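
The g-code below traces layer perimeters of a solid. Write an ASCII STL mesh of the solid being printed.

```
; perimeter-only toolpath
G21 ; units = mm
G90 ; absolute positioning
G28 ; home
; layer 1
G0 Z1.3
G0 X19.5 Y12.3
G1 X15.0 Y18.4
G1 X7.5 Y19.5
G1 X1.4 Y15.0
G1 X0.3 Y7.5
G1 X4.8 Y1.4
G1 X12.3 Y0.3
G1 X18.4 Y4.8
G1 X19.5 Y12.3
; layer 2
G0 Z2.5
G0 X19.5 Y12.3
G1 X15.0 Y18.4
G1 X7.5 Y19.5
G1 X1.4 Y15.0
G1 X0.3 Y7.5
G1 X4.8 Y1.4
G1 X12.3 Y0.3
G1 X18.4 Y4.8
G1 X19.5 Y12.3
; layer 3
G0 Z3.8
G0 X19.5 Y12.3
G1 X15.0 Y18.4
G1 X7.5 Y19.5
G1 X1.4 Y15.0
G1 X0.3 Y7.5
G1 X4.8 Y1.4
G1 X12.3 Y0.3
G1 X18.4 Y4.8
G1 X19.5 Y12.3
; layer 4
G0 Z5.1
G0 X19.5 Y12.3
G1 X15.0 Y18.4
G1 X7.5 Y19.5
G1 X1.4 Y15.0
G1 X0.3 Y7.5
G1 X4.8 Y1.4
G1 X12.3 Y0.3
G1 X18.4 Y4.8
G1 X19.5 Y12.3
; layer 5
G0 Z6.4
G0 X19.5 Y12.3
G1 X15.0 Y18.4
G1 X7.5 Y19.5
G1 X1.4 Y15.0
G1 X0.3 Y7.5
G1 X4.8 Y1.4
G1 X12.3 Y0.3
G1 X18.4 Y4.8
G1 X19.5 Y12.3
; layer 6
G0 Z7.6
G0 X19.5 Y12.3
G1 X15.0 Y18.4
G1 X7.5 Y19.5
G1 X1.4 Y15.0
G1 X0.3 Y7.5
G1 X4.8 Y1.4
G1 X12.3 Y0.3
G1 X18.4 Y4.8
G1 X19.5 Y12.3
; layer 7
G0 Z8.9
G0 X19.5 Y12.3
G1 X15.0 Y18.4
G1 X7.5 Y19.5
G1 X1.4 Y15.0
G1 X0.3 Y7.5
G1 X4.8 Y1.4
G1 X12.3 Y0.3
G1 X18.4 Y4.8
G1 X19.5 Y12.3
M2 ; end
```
solid part
  facet normal 0.0000 0.0000 -1.0000
    outer loop
      vertex 7.5 19.5 0.0
      vertex 15.0 18.4 0.0
      vertex 19.5 12.3 0.0
    endloop
  endfacet
  facet normal 0.0000 0.0000 -1.0000
    outer loop
      vertex 1.4 15.0 0.0
      vertex 7.5 19.5 0.0
      vertex 19.5 12.3 0.0
    endloop
  endfacet
  facet normal 0.0000 0.0000 -1.0000
    outer loop
      vertex 0.3 7.5 0.0
      vertex 1.4 15.0 0.0
      vertex 19.5 12.3 0.0
    endloop
  endfacet
  facet normal 0.0000 0.0000 -1.0000
    outer loop
      vertex 4.8 1.4 0.0
      vertex 0.3 7.5 0.0
      vertex 19.5 12.3 0.0
    endloop
  endfacet
  facet normal 0.0000 0.0000 -1.0000
    outer loop
      vertex 12.3 0.3 0.0
      vertex 4.8 1.4 0.0
      vertex 19.5 12.3 0.0
    endloop
  endfacet
  facet normal 0.0000 0.0000 -1.0000
    outer loop
      vertex 18.4 4.8 0.0
      vertex 12.3 0.3 0.0
      vertex 19.5 12.3 0.0
    endloop
  endfacet
  facet normal 0.0000 0.0000 1.0000
    outer loop
      vertex 19.5 12.3 8.9
      vertex 15.0 18.4 8.9
      vertex 7.5 19.5 8.9
    endloop
  endfacet
  facet normal 0.0000 0.0000 1.0000
    outer loop
      vertex 19.5 12.3 8.9
      vertex 7.5 19.5 8.9
      vertex 1.4 15.0 8.9
    endloop
  endfacet
  facet normal 0.0000 0.0000 1.0000
    outer loop
      vertex 19.5 12.3 8.9
      vertex 1.4 15.0 8.9
      vertex 0.3 7.5 8.9
    endloop
  endfacet
  facet normal 0.0000 0.0000 1.0000
    outer loop
      vertex 19.5 12.3 8.9
      vertex 0.3 7.5 8.9
      vertex 4.8 1.4 8.9
    endloop
  endfacet
  facet normal 0.0000 0.0000 1.0000
    outer loop
      vertex 19.5 12.3 8.9
      vertex 4.8 1.4 8.9
      vertex 12.3 0.3 8.9
    endloop
  endfacet
  facet normal 0.0000 0.0000 1.0000
    outer loop
      vertex 19.5 12.3 8.9
      vertex 12.3 0.3 8.9
      vertex 18.4 4.8 8.9
    endloop
  endfacet
  facet normal 0.8047 0.5936 0.0000
    outer loop
      vertex 19.5 12.3 0.0
      vertex 15.0 18.4 0.0
      vertex 15.0 18.4 8.9
    endloop
  endfacet
  facet normal 0.8047 0.5936 0.0000
    outer loop
      vertex 19.5 12.3 0.0
      vertex 15.0 18.4 8.9
      vertex 19.5 12.3 8.9
    endloop
  endfacet
  facet normal 0.1451 0.9894 0.0000
    outer loop
      vertex 15.0 18.4 0.0
      vertex 7.5 19.5 0.0
      vertex 7.5 19.5 8.9
    endloop
  endfacet
  facet normal 0.1451 0.9894 0.0000
    outer loop
      vertex 15.0 18.4 0.0
      vertex 7.5 19.5 8.9
      vertex 15.0 18.4 8.9
    endloop
  endfacet
  facet normal -0.5936 0.8047 0.0000
    outer loop
      vertex 7.5 19.5 0.0
      vertex 1.4 15.0 0.0
      vertex 1.4 15.0 8.9
    endloop
  endfacet
  facet normal -0.5936 0.8047 0.0000
    outer loop
      vertex 7.5 19.5 0.0
      vertex 1.4 15.0 8.9
      vertex 7.5 19.5 8.9
    endloop
  endfacet
  facet normal -0.9894 0.1451 0.0000
    outer loop
      vertex 1.4 15.0 0.0
      vertex 0.3 7.5 0.0
      vertex 0.3 7.5 8.9
    endloop
  endfacet
  facet normal -0.9894 0.1451 0.0000
    outer loop
      vertex 1.4 15.0 0.0
      vertex 0.3 7.5 8.9
      vertex 1.4 15.0 8.9
    endloop
  endfacet
  facet normal -0.8047 -0.5936 0.0000
    outer loop
      vertex 0.3 7.5 0.0
      vertex 4.8 1.4 0.0
      vertex 4.8 1.4 8.9
    endloop
  endfacet
  facet normal -0.8047 -0.5936 0.0000
    outer loop
      vertex 0.3 7.5 0.0
      vertex 4.8 1.4 8.9
      vertex 0.3 7.5 8.9
    endloop
  endfacet
  facet normal -0.1451 -0.9894 0.0000
    outer loop
      vertex 4.8 1.4 0.0
      vertex 12.3 0.3 0.0
      vertex 12.3 0.3 8.9
    endloop
  endfacet
  facet normal -0.1451 -0.9894 0.0000
    outer loop
      vertex 4.8 1.4 0.0
      vertex 12.3 0.3 8.9
      vertex 4.8 1.4 8.9
    endloop
  endfacet
  facet normal 0.5936 -0.8047 0.0000
    outer loop
      vertex 12.3 0.3 0.0
      vertex 18.4 4.8 0.0
      vertex 18.4 4.8 8.9
    endloop
  endfacet
  facet normal 0.5936 -0.8047 0.0000
    outer loop
      vertex 12.3 0.3 0.0
      vertex 18.4 4.8 8.9
      vertex 12.3 0.3 8.9
    endloop
  endfacet
  facet normal 0.9894 -0.1451 0.0000
    outer loop
      vertex 18.4 4.8 0.0
      vertex 19.5 12.3 0.0
      vertex 19.5 12.3 8.9
    endloop
  endfacet
  facet normal 0.9894 -0.1451 0.0000
    outer loop
      vertex 18.4 4.8 0.0
      vertex 19.5 12.3 8.9
      vertex 18.4 4.8 8.9
    endloop
  endfacet
endsolid part

The G0 Z moves step by Δz≈1.3 mm. Every layer's G1 loop is the same polygon, so the solid is a straight extrusion of it from z=0 to z≈8.9. Closing with flat bottom and top caps and triangulating gives 28 facets — a regular 8-sided prism (a cylinder approximated with 8 flat sides), circumscribed radius ≈ 9.9 mm, height ≈ 8.9 mm.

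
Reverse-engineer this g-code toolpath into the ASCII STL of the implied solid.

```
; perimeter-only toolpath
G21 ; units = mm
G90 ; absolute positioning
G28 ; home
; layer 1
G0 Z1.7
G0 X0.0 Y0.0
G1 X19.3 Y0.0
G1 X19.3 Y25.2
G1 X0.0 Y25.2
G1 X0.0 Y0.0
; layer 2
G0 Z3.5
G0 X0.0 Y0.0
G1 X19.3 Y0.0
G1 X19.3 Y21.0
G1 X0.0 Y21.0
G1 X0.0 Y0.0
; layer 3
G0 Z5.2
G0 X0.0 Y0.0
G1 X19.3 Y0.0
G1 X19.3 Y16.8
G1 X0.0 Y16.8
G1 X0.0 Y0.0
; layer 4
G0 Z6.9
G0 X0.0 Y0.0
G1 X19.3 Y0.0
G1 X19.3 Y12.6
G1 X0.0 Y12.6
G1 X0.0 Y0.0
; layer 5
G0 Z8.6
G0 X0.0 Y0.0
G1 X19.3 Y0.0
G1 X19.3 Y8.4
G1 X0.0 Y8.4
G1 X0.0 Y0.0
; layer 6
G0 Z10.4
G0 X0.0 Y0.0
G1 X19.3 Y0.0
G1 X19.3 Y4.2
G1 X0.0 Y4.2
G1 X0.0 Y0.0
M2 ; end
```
solid part
  facet normal 0.0000 0.0000 -1.0000
    outer loop
      vertex 19.3 29.4 0.0
      vertex 19.3 0.0 0.0
      vertex 0.0 0.0 0.0
    endloop
  endfacet
  facet normal 0.0000 0.0000 -1.0000
    outer loop
      vertex 0.0 29.4 0.0
      vertex 19.3 29.4 0.0
      vertex 0.0 0.0 0.0
    endloop
  endfacet
  facet normal 0.0000 -1.0000 0.0000
    outer loop
      vertex 0.0 0.0 0.0
      vertex 19.3 0.0 0.0
      vertex 19.3 0.0 12.1
    endloop
  endfacet
  facet normal 0.0000 -1.0000 0.0000
    outer loop
      vertex 0.0 0.0 0.0
      vertex 19.3 0.0 12.1
      vertex 0.0 0.0 12.1
    endloop
  endfacet
  facet normal 0.0000 0.3806 0.9247
    outer loop
      vertex 0.0 0.0 12.1
      vertex 19.3 0.0 12.1
      vertex 19.3 29.4 0.0
    endloop
  endfacet
  facet normal 0.0000 0.3806 0.9247
    outer loop
      vertex 0.0 0.0 12.1
      vertex 19.3 29.4 0.0
      vertex 0.0 29.4 0.0
    endloop
  endfacet
  facet normal -1.0000 0.0000 0.0000
    outer loop
      vertex 0.0 0.0 12.1
      vertex 0.0 29.4 0.0
      vertex 0.0 0.0 0.0
    endloop
  endfacet
  facet normal 1.0000 0.0000 0.0000
    outer loop
      vertex 19.3 0.0 0.0
      vertex 19.3 29.4 0.0
      vertex 19.3 0.0 12.1
    endloop
  endfacet
endsolid part

The G0 Z moves step by Δz≈1.7 mm. The G1 loops shrink linearly with z, so the solid tapers from its base footprint up to z≈12.1. Closing with a flat bottom cap and the tapered top and triangulating gives 8 facets — a wedge (ramp): 19.3 × 29.4 mm base, rising to 12.1 mm along the y=0 edge and sloping linearly to z=0 at y=29.4.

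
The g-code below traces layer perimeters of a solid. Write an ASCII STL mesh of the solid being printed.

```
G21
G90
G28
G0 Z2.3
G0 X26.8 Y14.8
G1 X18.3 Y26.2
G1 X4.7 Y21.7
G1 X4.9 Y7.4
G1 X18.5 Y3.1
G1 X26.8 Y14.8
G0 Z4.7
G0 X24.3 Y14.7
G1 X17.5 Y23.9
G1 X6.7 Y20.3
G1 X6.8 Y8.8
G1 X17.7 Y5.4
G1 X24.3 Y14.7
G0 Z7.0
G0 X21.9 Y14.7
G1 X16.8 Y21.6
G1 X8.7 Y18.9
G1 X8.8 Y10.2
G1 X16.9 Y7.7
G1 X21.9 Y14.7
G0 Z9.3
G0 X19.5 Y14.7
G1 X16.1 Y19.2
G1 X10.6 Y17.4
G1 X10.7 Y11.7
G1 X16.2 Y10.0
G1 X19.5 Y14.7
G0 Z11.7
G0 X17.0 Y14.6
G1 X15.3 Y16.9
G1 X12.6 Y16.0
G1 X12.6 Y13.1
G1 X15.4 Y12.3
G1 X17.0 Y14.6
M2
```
solid part
  facet normal 0.0000 0.0000 -1.0000
    outer loop
      vertex 2.7 23.1 0.0
      vertex 19.0 28.5 0.0
      vertex 29.2 14.8 0.0
    endloop
  endfacet
  facet normal 0.0000 0.0000 -1.0000
    outer loop
      vertex 2.9 5.9 0.0
      vertex 2.7 23.1 0.0
      vertex 29.2 14.8 0.0
    endloop
  endfacet
  facet normal 0.0000 0.0000 -1.0000
    outer loop
      vertex 19.3 0.8 0.0
      vertex 2.9 5.9 0.0
      vertex 29.2 14.8 0.0
    endloop
  endfacet
  facet normal 0.6127 0.4561 0.6454
    outer loop
      vertex 29.2 14.8 0.0
      vertex 19.0 28.5 0.0
      vertex 14.6 14.6 14.0
    endloop
  endfacet
  facet normal -0.2404 0.7256 0.6448
    outer loop
      vertex 19.0 28.5 0.0
      vertex 2.7 23.1 0.0
      vertex 14.6 14.6 14.0
    endloop
  endfacet
  facet normal -0.7646 -0.0089 0.6445
    outer loop
      vertex 2.7 23.1 0.0
      vertex 2.9 5.9 0.0
      vertex 14.6 14.6 14.0
    endloop
  endfacet
  facet normal -0.2272 -0.7306 0.6439
    outer loop
      vertex 2.9 5.9 0.0
      vertex 19.3 0.8 0.0
      vertex 14.6 14.6 14.0
    endloop
  endfacet
  facet normal 0.6242 -0.4414 0.6446
    outer loop
      vertex 19.3 0.8 0.0
      vertex 29.2 14.8 0.0
      vertex 14.6 14.6 14.0
    endloop
  endfacet
endsolid part

The G0 Z moves step by Δz≈2.3 mm. The G1 loops shrink linearly with z, so the solid tapers from its base footprint up to z≈14. Closing with a flat bottom cap and the tapered top and triangulating gives 8 facets — a regular 5-sided pyramid, base circumscribed radius ≈ 14.6 mm, apex at z ≈ 14 mm.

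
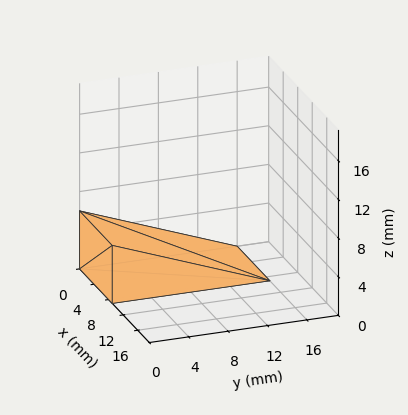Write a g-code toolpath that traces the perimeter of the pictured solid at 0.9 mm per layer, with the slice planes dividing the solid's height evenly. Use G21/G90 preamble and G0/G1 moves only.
Reading the render: the shape is a wedge (ramp): 9 × 16 mm base, rising to 6 mm along the y=0 edge and sloping linearly to z=0 at y=16 (dimensions read to the nearest mm from the axis ticks). For the g-code, the solid's height is divided into equal slices at the stated Δz and each level perimeter traced with G1 moves after a G0 lift.

; perimeter-only toolpath
G21 ; units = mm
G90 ; absolute positioning
G28 ; home
; layer 1
G0 Z0.9
G0 X0.0 Y0.0
G1 X9.0 Y0.0
G1 X9.0 Y13.7
G1 X0.0 Y13.7
G1 X0.0 Y0.0
; layer 2
G0 Z1.7
G0 X0.0 Y0.0
G1 X9.0 Y0.0
G1 X9.0 Y11.4
G1 X0.0 Y11.4
G1 X0.0 Y0.0
; layer 3
G0 Z2.6
G0 X0.0 Y0.0
G1 X9.0 Y0.0
G1 X9.0 Y9.1
G1 X0.0 Y9.1
G1 X0.0 Y0.0
; layer 4
G0 Z3.4
G0 X0.0 Y0.0
G1 X9.0 Y0.0
G1 X9.0 Y6.9
G1 X0.0 Y6.9
G1 X0.0 Y0.0
; layer 5
G0 Z4.3
G0 X0.0 Y0.0
G1 X9.0 Y0.0
G1 X9.0 Y4.6
G1 X0.0 Y4.6
G1 X0.0 Y0.0
; layer 6
G0 Z5.1
G0 X0.0 Y0.0
G1 X9.0 Y0.0
G1 X9.0 Y2.3
G1 X0.0 Y2.3
G1 X0.0 Y0.0
M2 ; end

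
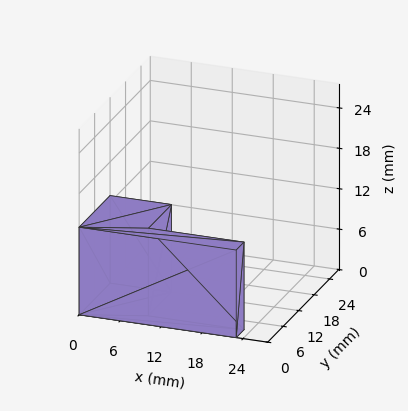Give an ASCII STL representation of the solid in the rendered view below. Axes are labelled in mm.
Reading the render: the shape is an L-shaped prism: outer 23 × 12 mm, arm thicknesses ≈ 3 mm (horizontal) and 9 mm (vertical), extruded 13 mm in z (dimensions read to the nearest mm from the axis ticks). For the STL, each face is triangulated and given an outward normal.

solid part
  facet normal 0.0000 0.0000 -1.0000
    outer loop
      vertex 23.000 3.000 0.000
      vertex 23.000 0.000 0.000
      vertex 0.000 0.000 0.000
    endloop
  endfacet
  facet normal 0.0000 0.0000 -1.0000
    outer loop
      vertex 9.000 3.000 0.000
      vertex 23.000 3.000 0.000
      vertex 0.000 0.000 0.000
    endloop
  endfacet
  facet normal 0.0000 0.0000 -1.0000
    outer loop
      vertex 9.000 12.000 0.000
      vertex 9.000 3.000 0.000
      vertex 0.000 0.000 0.000
    endloop
  endfacet
  facet normal 0.0000 0.0000 -1.0000
    outer loop
      vertex 0.000 12.000 0.000
      vertex 9.000 12.000 0.000
      vertex 0.000 0.000 0.000
    endloop
  endfacet
  facet normal 0.0000 0.0000 1.0000
    outer loop
      vertex 0.000 0.000 13.000
      vertex 23.000 0.000 13.000
      vertex 23.000 3.000 13.000
    endloop
  endfacet
  facet normal 0.0000 0.0000 1.0000
    outer loop
      vertex 0.000 0.000 13.000
      vertex 23.000 3.000 13.000
      vertex 9.000 3.000 13.000
    endloop
  endfacet
  facet normal 0.0000 0.0000 1.0000
    outer loop
      vertex 0.000 0.000 13.000
      vertex 9.000 3.000 13.000
      vertex 9.000 12.000 13.000
    endloop
  endfacet
  facet normal 0.0000 0.0000 1.0000
    outer loop
      vertex 0.000 0.000 13.000
      vertex 9.000 12.000 13.000
      vertex 0.000 12.000 13.000
    endloop
  endfacet
  facet normal 0.0000 -1.0000 0.0000
    outer loop
      vertex 0.000 0.000 0.000
      vertex 23.000 0.000 0.000
      vertex 23.000 0.000 13.000
    endloop
  endfacet
  facet normal 0.0000 -1.0000 0.0000
    outer loop
      vertex 0.000 0.000 0.000
      vertex 23.000 0.000 13.000
      vertex 0.000 0.000 13.000
    endloop
  endfacet
  facet normal 1.0000 0.0000 0.0000
    outer loop
      vertex 23.000 0.000 0.000
      vertex 23.000 3.000 0.000
      vertex 23.000 3.000 13.000
    endloop
  endfacet
  facet normal 1.0000 0.0000 0.0000
    outer loop
      vertex 23.000 0.000 0.000
      vertex 23.000 3.000 13.000
      vertex 23.000 0.000 13.000
    endloop
  endfacet
  facet normal 0.0000 1.0000 0.0000
    outer loop
      vertex 23.000 3.000 0.000
      vertex 9.000 3.000 0.000
      vertex 9.000 3.000 13.000
    endloop
  endfacet
  facet normal 0.0000 1.0000 0.0000
    outer loop
      vertex 23.000 3.000 0.000
      vertex 9.000 3.000 13.000
      vertex 23.000 3.000 13.000
    endloop
  endfacet
  facet normal 1.0000 0.0000 0.0000
    outer loop
      vertex 9.000 3.000 0.000
      vertex 9.000 12.000 0.000
      vertex 9.000 12.000 13.000
    endloop
  endfacet
  facet normal 1.0000 0.0000 0.0000
    outer loop
      vertex 9.000 3.000 0.000
      vertex 9.000 12.000 13.000
      vertex 9.000 3.000 13.000
    endloop
  endfacet
  facet normal 0.0000 1.0000 0.0000
    outer loop
      vertex 9.000 12.000 0.000
      vertex 0.000 12.000 0.000
      vertex 0.000 12.000 13.000
    endloop
  endfacet
  facet normal 0.0000 1.0000 0.0000
    outer loop
      vertex 9.000 12.000 0.000
      vertex 0.000 12.000 13.000
      vertex 9.000 12.000 13.000
    endloop
  endfacet
  facet normal -1.0000 0.0000 0.0000
    outer loop
      vertex 0.000 12.000 0.000
      vertex 0.000 0.000 0.000
      vertex 0.000 0.000 13.000
    endloop
  endfacet
  facet normal -1.0000 0.0000 0.0000
    outer loop
      vertex 0.000 12.000 0.000
      vertex 0.000 0.000 13.000
      vertex 0.000 12.000 13.000
    endloop
  endfacet
endsolid part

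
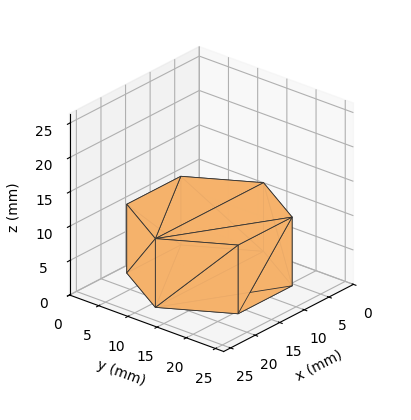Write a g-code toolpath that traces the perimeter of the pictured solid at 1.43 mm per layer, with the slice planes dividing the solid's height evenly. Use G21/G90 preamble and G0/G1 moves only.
Reading the render: the shape is a regular 6-sided prism (a cylinder approximated with 6 flat sides), circumscribed radius ≈ 11 mm, height ≈ 10 mm (dimensions read to the nearest mm from the axis ticks). For the g-code, the solid's height is divided into equal slices at the stated Δz and each level perimeter traced with G1 moves after a G0 lift.

; perimeter-only toolpath
G21 ; units = mm
G90 ; absolute positioning
G28 ; home
; layer 1
G0 Z1.43
G0 X22.00 Y11.00
G1 X16.50 Y20.53
G1 X5.50 Y20.53
G1 X0.00 Y11.00
G1 X5.50 Y1.47
G1 X16.50 Y1.47
G1 X22.00 Y11.00
; layer 2
G0 Z2.86
G0 X22.00 Y11.00
G1 X16.50 Y20.53
G1 X5.50 Y20.53
G1 X0.00 Y11.00
G1 X5.50 Y1.47
G1 X16.50 Y1.47
G1 X22.00 Y11.00
; layer 3
G0 Z4.29
G0 X22.00 Y11.00
G1 X16.50 Y20.53
G1 X5.50 Y20.53
G1 X0.00 Y11.00
G1 X5.50 Y1.47
G1 X16.50 Y1.47
G1 X22.00 Y11.00
; layer 4
G0 Z5.71
G0 X22.00 Y11.00
G1 X16.50 Y20.53
G1 X5.50 Y20.53
G1 X0.00 Y11.00
G1 X5.50 Y1.47
G1 X16.50 Y1.47
G1 X22.00 Y11.00
; layer 5
G0 Z7.14
G0 X22.00 Y11.00
G1 X16.50 Y20.53
G1 X5.50 Y20.53
G1 X0.00 Y11.00
G1 X5.50 Y1.47
G1 X16.50 Y1.47
G1 X22.00 Y11.00
; layer 6
G0 Z8.57
G0 X22.00 Y11.00
G1 X16.50 Y20.53
G1 X5.50 Y20.53
G1 X0.00 Y11.00
G1 X5.50 Y1.47
G1 X16.50 Y1.47
G1 X22.00 Y11.00
; layer 7
G0 Z10.00
G0 X22.00 Y11.00
G1 X16.50 Y20.53
G1 X5.50 Y20.53
G1 X0.00 Y11.00
G1 X5.50 Y1.47
G1 X16.50 Y1.47
G1 X22.00 Y11.00
M2 ; end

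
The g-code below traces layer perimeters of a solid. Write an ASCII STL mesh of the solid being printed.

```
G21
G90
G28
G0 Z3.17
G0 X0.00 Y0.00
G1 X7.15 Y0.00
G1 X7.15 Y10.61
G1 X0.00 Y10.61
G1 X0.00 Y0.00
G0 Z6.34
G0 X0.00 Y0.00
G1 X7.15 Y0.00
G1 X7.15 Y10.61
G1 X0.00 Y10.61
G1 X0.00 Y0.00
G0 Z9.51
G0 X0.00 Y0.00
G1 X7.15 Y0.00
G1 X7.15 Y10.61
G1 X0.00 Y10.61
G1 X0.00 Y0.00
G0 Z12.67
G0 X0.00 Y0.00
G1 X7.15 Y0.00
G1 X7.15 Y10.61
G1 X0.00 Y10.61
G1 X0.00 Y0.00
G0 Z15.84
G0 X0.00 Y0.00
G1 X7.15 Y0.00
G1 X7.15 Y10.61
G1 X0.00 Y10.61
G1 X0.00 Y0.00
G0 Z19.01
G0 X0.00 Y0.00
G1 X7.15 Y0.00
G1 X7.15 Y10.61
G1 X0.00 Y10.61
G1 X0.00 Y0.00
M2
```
solid part
  facet normal 0.0000 0.0000 -1.0000
    outer loop
      vertex 7.15 10.61 0.00
      vertex 7.15 0.00 0.00
      vertex 0.00 0.00 0.00
    endloop
  endfacet
  facet normal 0.0000 0.0000 -1.0000
    outer loop
      vertex 0.00 10.61 0.00
      vertex 7.15 10.61 0.00
      vertex 0.00 0.00 0.00
    endloop
  endfacet
  facet normal 0.0000 0.0000 1.0000
    outer loop
      vertex 0.00 0.00 19.01
      vertex 7.15 0.00 19.01
      vertex 7.15 10.61 19.01
    endloop
  endfacet
  facet normal 0.0000 0.0000 1.0000
    outer loop
      vertex 0.00 0.00 19.01
      vertex 7.15 10.61 19.01
      vertex 0.00 10.61 19.01
    endloop
  endfacet
  facet normal 0.0000 -1.0000 0.0000
    outer loop
      vertex 0.00 0.00 0.00
      vertex 7.15 0.00 0.00
      vertex 7.15 0.00 19.01
    endloop
  endfacet
  facet normal 0.0000 -1.0000 0.0000
    outer loop
      vertex 0.00 0.00 0.00
      vertex 7.15 0.00 19.01
      vertex 0.00 0.00 19.01
    endloop
  endfacet
  facet normal 0.0000 1.0000 0.0000
    outer loop
      vertex 7.15 10.61 19.01
      vertex 7.15 10.61 0.00
      vertex 0.00 10.61 0.00
    endloop
  endfacet
  facet normal 0.0000 1.0000 0.0000
    outer loop
      vertex 0.00 10.61 19.01
      vertex 7.15 10.61 19.01
      vertex 0.00 10.61 0.00
    endloop
  endfacet
  facet normal -1.0000 0.0000 0.0000
    outer loop
      vertex 0.00 10.61 19.01
      vertex 0.00 10.61 0.00
      vertex 0.00 0.00 0.00
    endloop
  endfacet
  facet normal -1.0000 0.0000 0.0000
    outer loop
      vertex 0.00 0.00 19.01
      vertex 0.00 10.61 19.01
      vertex 0.00 0.00 0.00
    endloop
  endfacet
  facet normal 1.0000 0.0000 0.0000
    outer loop
      vertex 7.15 0.00 0.00
      vertex 7.15 10.61 0.00
      vertex 7.15 10.61 19.01
    endloop
  endfacet
  facet normal 1.0000 0.0000 0.0000
    outer loop
      vertex 7.15 0.00 0.00
      vertex 7.15 10.61 19.01
      vertex 7.15 0.00 19.01
    endloop
  endfacet
endsolid part

The G0 Z moves step by Δz≈3.17 mm. Every layer's G1 loop is the same polygon, so the solid is a straight extrusion of it from z=0 to z≈19. Closing with flat bottom and top caps and triangulating gives 12 facets — a rectangular box, roughly 7.15 × 10.6 mm footprint and 19 mm tall.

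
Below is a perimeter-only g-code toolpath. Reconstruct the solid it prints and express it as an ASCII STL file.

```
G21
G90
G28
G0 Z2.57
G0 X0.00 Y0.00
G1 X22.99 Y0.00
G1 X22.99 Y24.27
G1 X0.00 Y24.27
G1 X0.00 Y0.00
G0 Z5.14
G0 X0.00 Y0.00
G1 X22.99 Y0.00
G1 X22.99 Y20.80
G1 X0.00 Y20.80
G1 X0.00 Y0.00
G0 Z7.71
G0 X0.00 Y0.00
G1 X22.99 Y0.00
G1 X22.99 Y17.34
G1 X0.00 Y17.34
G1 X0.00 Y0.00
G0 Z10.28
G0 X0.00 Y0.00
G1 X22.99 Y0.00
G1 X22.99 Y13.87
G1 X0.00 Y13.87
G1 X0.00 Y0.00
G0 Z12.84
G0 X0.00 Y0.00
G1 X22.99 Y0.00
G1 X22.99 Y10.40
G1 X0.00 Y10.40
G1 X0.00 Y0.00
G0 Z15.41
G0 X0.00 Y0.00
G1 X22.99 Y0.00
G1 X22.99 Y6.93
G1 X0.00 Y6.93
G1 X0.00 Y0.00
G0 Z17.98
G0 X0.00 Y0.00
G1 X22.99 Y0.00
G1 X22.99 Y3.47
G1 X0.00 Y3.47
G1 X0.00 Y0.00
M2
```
solid part
  facet normal 0.0000 0.0000 -1.0000
    outer loop
      vertex 22.99 27.74 0.00
      vertex 22.99 0.00 0.00
      vertex 0.00 0.00 0.00
    endloop
  endfacet
  facet normal 0.0000 0.0000 -1.0000
    outer loop
      vertex 0.00 27.74 0.00
      vertex 22.99 27.74 0.00
      vertex 0.00 0.00 0.00
    endloop
  endfacet
  facet normal 0.0000 -1.0000 0.0000
    outer loop
      vertex 0.00 0.00 0.00
      vertex 22.99 0.00 0.00
      vertex 22.99 0.00 20.55
    endloop
  endfacet
  facet normal 0.0000 -1.0000 0.0000
    outer loop
      vertex 0.00 0.00 0.00
      vertex 22.99 0.00 20.55
      vertex 0.00 0.00 20.55
    endloop
  endfacet
  facet normal 0.0000 0.5953 0.8035
    outer loop
      vertex 0.00 0.00 20.55
      vertex 22.99 0.00 20.55
      vertex 22.99 27.74 0.00
    endloop
  endfacet
  facet normal 0.0000 0.5953 0.8035
    outer loop
      vertex 0.00 0.00 20.55
      vertex 22.99 27.74 0.00
      vertex 0.00 27.74 0.00
    endloop
  endfacet
  facet normal -1.0000 0.0000 0.0000
    outer loop
      vertex 0.00 0.00 20.55
      vertex 0.00 27.74 0.00
      vertex 0.00 0.00 0.00
    endloop
  endfacet
  facet normal 1.0000 0.0000 0.0000
    outer loop
      vertex 22.99 0.00 0.00
      vertex 22.99 27.74 0.00
      vertex 22.99 0.00 20.55
    endloop
  endfacet
endsolid part

The G0 Z moves step by Δz≈2.57 mm. The G1 loops shrink linearly with z, so the solid tapers from its base footprint up to z≈20.6. Closing with a flat bottom cap and the tapered top and triangulating gives 8 facets — a wedge (ramp): 23 × 27.7 mm base, rising to 20.6 mm along the y=0 edge and sloping linearly to z=0 at y=27.7.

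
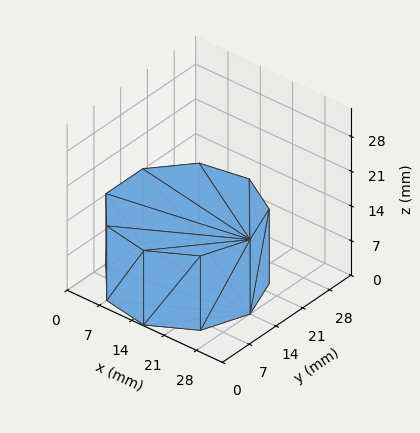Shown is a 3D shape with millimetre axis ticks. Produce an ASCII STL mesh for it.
Reading the render: the shape is a regular 9-sided prism (a cylinder approximated with 9 flat sides), circumscribed radius ≈ 14 mm, height ≈ 15 mm (dimensions read to the nearest mm from the axis ticks). For the STL, each face is triangulated and given an outward normal.

solid part
  facet normal 0.0000 0.0000 -1.0000
    outer loop
      vertex 16.4 27.8 0.0
      vertex 24.7 23.0 0.0
      vertex 28.0 14.0 0.0
    endloop
  endfacet
  facet normal 0.0000 0.0000 -1.0000
    outer loop
      vertex 7.0 26.1 0.0
      vertex 16.4 27.8 0.0
      vertex 28.0 14.0 0.0
    endloop
  endfacet
  facet normal 0.0000 0.0000 -1.0000
    outer loop
      vertex 0.8 18.8 0.0
      vertex 7.0 26.1 0.0
      vertex 28.0 14.0 0.0
    endloop
  endfacet
  facet normal 0.0000 0.0000 -1.0000
    outer loop
      vertex 0.8 9.2 0.0
      vertex 0.8 18.8 0.0
      vertex 28.0 14.0 0.0
    endloop
  endfacet
  facet normal 0.0000 0.0000 -1.0000
    outer loop
      vertex 7.0 1.9 0.0
      vertex 0.8 9.2 0.0
      vertex 28.0 14.0 0.0
    endloop
  endfacet
  facet normal 0.0000 0.0000 -1.0000
    outer loop
      vertex 16.4 0.2 0.0
      vertex 7.0 1.9 0.0
      vertex 28.0 14.0 0.0
    endloop
  endfacet
  facet normal 0.0000 0.0000 -1.0000
    outer loop
      vertex 24.7 5.0 0.0
      vertex 16.4 0.2 0.0
      vertex 28.0 14.0 0.0
    endloop
  endfacet
  facet normal 0.0000 0.0000 1.0000
    outer loop
      vertex 28.0 14.0 15.0
      vertex 24.7 23.0 15.0
      vertex 16.4 27.8 15.0
    endloop
  endfacet
  facet normal 0.0000 0.0000 1.0000
    outer loop
      vertex 28.0 14.0 15.0
      vertex 16.4 27.8 15.0
      vertex 7.0 26.1 15.0
    endloop
  endfacet
  facet normal 0.0000 0.0000 1.0000
    outer loop
      vertex 28.0 14.0 15.0
      vertex 7.0 26.1 15.0
      vertex 0.8 18.8 15.0
    endloop
  endfacet
  facet normal 0.0000 0.0000 1.0000
    outer loop
      vertex 28.0 14.0 15.0
      vertex 0.8 18.8 15.0
      vertex 0.8 9.2 15.0
    endloop
  endfacet
  facet normal 0.0000 0.0000 1.0000
    outer loop
      vertex 28.0 14.0 15.0
      vertex 0.8 9.2 15.0
      vertex 7.0 1.9 15.0
    endloop
  endfacet
  facet normal 0.0000 0.0000 1.0000
    outer loop
      vertex 28.0 14.0 15.0
      vertex 7.0 1.9 15.0
      vertex 16.4 0.2 15.0
    endloop
  endfacet
  facet normal 0.0000 0.0000 1.0000
    outer loop
      vertex 28.0 14.0 15.0
      vertex 16.4 0.2 15.0
      vertex 24.7 5.0 15.0
    endloop
  endfacet
  facet normal 0.9389 0.3443 0.0000
    outer loop
      vertex 28.0 14.0 0.0
      vertex 24.7 23.0 0.0
      vertex 24.7 23.0 15.0
    endloop
  endfacet
  facet normal 0.9389 0.3443 0.0000
    outer loop
      vertex 28.0 14.0 0.0
      vertex 24.7 23.0 15.0
      vertex 28.0 14.0 15.0
    endloop
  endfacet
  facet normal 0.5006 0.8657 0.0000
    outer loop
      vertex 24.7 23.0 0.0
      vertex 16.4 27.8 0.0
      vertex 16.4 27.8 15.0
    endloop
  endfacet
  facet normal 0.5006 0.8657 0.0000
    outer loop
      vertex 24.7 23.0 0.0
      vertex 16.4 27.8 15.0
      vertex 24.7 23.0 15.0
    endloop
  endfacet
  facet normal -0.1780 0.9840 0.0000
    outer loop
      vertex 16.4 27.8 0.0
      vertex 7.0 26.1 0.0
      vertex 7.0 26.1 15.0
    endloop
  endfacet
  facet normal -0.1780 0.9840 0.0000
    outer loop
      vertex 16.4 27.8 0.0
      vertex 7.0 26.1 15.0
      vertex 16.4 27.8 15.0
    endloop
  endfacet
  facet normal -0.7622 0.6473 0.0000
    outer loop
      vertex 7.0 26.1 0.0
      vertex 0.8 18.8 0.0
      vertex 0.8 18.8 15.0
    endloop
  endfacet
  facet normal -0.7622 0.6473 0.0000
    outer loop
      vertex 7.0 26.1 0.0
      vertex 0.8 18.8 15.0
      vertex 7.0 26.1 15.0
    endloop
  endfacet
  facet normal -1.0000 0.0000 0.0000
    outer loop
      vertex 0.8 18.8 0.0
      vertex 0.8 9.2 0.0
      vertex 0.8 9.2 15.0
    endloop
  endfacet
  facet normal -1.0000 0.0000 0.0000
    outer loop
      vertex 0.8 18.8 0.0
      vertex 0.8 9.2 15.0
      vertex 0.8 18.8 15.0
    endloop
  endfacet
  facet normal -0.7622 -0.6473 0.0000
    outer loop
      vertex 0.8 9.2 0.0
      vertex 7.0 1.9 0.0
      vertex 7.0 1.9 15.0
    endloop
  endfacet
  facet normal -0.7622 -0.6473 0.0000
    outer loop
      vertex 0.8 9.2 0.0
      vertex 7.0 1.9 15.0
      vertex 0.8 9.2 15.0
    endloop
  endfacet
  facet normal -0.1780 -0.9840 0.0000
    outer loop
      vertex 7.0 1.9 0.0
      vertex 16.4 0.2 0.0
      vertex 16.4 0.2 15.0
    endloop
  endfacet
  facet normal -0.1780 -0.9840 0.0000
    outer loop
      vertex 7.0 1.9 0.0
      vertex 16.4 0.2 15.0
      vertex 7.0 1.9 15.0
    endloop
  endfacet
  facet normal 0.5006 -0.8657 0.0000
    outer loop
      vertex 16.4 0.2 0.0
      vertex 24.7 5.0 0.0
      vertex 24.7 5.0 15.0
    endloop
  endfacet
  facet normal 0.5006 -0.8657 0.0000
    outer loop
      vertex 16.4 0.2 0.0
      vertex 24.7 5.0 15.0
      vertex 16.4 0.2 15.0
    endloop
  endfacet
  facet normal 0.9389 -0.3443 0.0000
    outer loop
      vertex 24.7 5.0 0.0
      vertex 28.0 14.0 0.0
      vertex 28.0 14.0 15.0
    endloop
  endfacet
  facet normal 0.9389 -0.3443 0.0000
    outer loop
      vertex 24.7 5.0 0.0
      vertex 28.0 14.0 15.0
      vertex 24.7 5.0 15.0
    endloop
  endfacet
endsolid part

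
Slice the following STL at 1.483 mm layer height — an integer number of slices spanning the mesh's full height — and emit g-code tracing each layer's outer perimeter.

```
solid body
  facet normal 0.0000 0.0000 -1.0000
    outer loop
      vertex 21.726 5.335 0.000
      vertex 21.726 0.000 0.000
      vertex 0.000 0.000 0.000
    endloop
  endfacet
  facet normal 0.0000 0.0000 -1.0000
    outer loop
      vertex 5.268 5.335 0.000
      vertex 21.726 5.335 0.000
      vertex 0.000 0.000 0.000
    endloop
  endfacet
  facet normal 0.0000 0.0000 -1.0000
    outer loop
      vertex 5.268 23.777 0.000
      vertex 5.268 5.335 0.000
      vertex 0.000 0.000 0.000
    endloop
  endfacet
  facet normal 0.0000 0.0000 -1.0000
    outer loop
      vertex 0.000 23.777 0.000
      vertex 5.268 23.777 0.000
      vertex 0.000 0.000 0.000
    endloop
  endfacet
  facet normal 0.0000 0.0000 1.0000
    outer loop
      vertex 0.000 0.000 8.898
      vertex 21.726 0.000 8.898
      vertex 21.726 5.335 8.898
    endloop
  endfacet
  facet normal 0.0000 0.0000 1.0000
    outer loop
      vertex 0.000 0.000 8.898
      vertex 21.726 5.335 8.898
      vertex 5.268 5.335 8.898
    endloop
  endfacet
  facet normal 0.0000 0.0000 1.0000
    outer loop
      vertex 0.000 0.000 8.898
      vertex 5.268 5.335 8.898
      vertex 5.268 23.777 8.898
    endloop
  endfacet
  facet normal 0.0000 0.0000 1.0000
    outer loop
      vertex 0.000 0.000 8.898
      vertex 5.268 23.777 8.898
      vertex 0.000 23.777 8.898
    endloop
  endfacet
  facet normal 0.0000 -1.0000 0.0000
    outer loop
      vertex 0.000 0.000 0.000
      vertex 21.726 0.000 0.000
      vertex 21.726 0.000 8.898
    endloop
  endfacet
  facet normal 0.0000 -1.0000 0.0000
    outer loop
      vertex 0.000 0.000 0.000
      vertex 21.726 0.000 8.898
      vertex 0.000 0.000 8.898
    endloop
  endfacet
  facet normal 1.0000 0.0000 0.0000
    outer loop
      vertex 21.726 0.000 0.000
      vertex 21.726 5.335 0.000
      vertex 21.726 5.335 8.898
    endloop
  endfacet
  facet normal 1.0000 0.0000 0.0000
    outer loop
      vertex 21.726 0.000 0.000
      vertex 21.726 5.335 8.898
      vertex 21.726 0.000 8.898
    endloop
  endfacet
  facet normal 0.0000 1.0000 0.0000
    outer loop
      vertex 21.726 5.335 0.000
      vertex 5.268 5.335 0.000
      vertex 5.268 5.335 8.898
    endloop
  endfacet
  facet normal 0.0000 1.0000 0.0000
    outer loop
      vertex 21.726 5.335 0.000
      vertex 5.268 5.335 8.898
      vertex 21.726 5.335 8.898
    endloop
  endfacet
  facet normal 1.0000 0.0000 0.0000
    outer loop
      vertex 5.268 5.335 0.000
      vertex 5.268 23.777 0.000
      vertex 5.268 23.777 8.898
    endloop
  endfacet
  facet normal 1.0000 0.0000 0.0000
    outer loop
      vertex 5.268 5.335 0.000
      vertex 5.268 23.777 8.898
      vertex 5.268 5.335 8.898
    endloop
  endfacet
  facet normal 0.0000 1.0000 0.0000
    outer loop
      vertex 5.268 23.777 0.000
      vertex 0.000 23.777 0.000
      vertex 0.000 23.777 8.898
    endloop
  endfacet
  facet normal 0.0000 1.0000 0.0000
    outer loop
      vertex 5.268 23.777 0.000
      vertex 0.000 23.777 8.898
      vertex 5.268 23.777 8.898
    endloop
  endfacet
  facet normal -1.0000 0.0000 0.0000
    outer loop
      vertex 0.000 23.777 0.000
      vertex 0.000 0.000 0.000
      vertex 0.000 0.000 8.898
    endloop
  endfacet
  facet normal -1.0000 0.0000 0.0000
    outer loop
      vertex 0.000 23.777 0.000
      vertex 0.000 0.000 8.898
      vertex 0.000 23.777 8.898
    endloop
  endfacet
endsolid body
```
; perimeter-only toolpath
G21 ; units = mm
G90 ; absolute positioning
G28 ; home
; layer 1
G0 Z1.483
G0 X0.000 Y0.000
G1 X21.726 Y0.000
G1 X21.726 Y5.335
G1 X5.268 Y5.335
G1 X5.268 Y23.777
G1 X0.000 Y23.777
G1 X0.000 Y0.000
; layer 2
G0 Z2.966
G0 X0.000 Y0.000
G1 X21.726 Y0.000
G1 X21.726 Y5.335
G1 X5.268 Y5.335
G1 X5.268 Y23.777
G1 X0.000 Y23.777
G1 X0.000 Y0.000
; layer 3
G0 Z4.449
G0 X0.000 Y0.000
G1 X21.726 Y0.000
G1 X21.726 Y5.335
G1 X5.268 Y5.335
G1 X5.268 Y23.777
G1 X0.000 Y23.777
G1 X0.000 Y0.000
; layer 4
G0 Z5.932
G0 X0.000 Y0.000
G1 X21.726 Y0.000
G1 X21.726 Y5.335
G1 X5.268 Y5.335
G1 X5.268 Y23.777
G1 X0.000 Y23.777
G1 X0.000 Y0.000
; layer 5
G0 Z7.415
G0 X0.000 Y0.000
G1 X21.726 Y0.000
G1 X21.726 Y5.335
G1 X5.268 Y5.335
G1 X5.268 Y23.777
G1 X0.000 Y23.777
G1 X0.000 Y0.000
; layer 6
G0 Z8.898
G0 X0.000 Y0.000
G1 X21.726 Y0.000
G1 X21.726 Y5.335
G1 X5.268 Y5.335
G1 X5.268 Y23.777
G1 X0.000 Y23.777
G1 X0.000 Y0.000
M2 ; end

The solid is an L-shaped prism: outer 21.7 × 23.8 mm, arm thicknesses ≈ 5.33 mm (horizontal) and 5.27 mm (vertical), extruded 8.9 mm in z. Slicing at Δz = 1.483 mm — 6 equal slices spanning the solid's height, so layer i sits at z = i·h/6 — gives 6 non-empty perimeters. Each is a 6-segment closed polygon; G0 lifts to the layer z and rapids to the start vertex, then G1 traces the edges.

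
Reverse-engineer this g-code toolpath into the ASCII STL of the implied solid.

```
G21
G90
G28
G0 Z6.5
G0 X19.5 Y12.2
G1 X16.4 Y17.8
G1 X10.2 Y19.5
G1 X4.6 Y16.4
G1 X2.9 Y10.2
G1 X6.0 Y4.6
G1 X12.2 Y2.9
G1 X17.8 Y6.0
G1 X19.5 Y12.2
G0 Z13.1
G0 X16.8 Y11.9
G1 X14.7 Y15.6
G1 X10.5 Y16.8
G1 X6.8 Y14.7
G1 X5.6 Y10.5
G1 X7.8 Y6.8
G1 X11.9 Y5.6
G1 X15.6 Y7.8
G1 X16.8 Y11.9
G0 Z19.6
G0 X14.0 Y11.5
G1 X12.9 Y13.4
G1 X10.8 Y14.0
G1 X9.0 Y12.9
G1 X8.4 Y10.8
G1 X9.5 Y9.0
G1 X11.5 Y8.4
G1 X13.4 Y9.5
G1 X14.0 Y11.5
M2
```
solid part
  facet normal 0.0000 0.0000 -1.0000
    outer loop
      vertex 9.8 22.3 0.0
      vertex 18.1 20.0 0.0
      vertex 22.3 12.6 0.0
    endloop
  endfacet
  facet normal 0.0000 0.0000 -1.0000
    outer loop
      vertex 2.4 18.1 0.0
      vertex 9.8 22.3 0.0
      vertex 22.3 12.6 0.0
    endloop
  endfacet
  facet normal 0.0000 0.0000 -1.0000
    outer loop
      vertex 0.1 9.8 0.0
      vertex 2.4 18.1 0.0
      vertex 22.3 12.6 0.0
    endloop
  endfacet
  facet normal 0.0000 0.0000 -1.0000
    outer loop
      vertex 4.3 2.4 0.0
      vertex 0.1 9.8 0.0
      vertex 22.3 12.6 0.0
    endloop
  endfacet
  facet normal 0.0000 0.0000 -1.0000
    outer loop
      vertex 12.6 0.1 0.0
      vertex 4.3 2.4 0.0
      vertex 22.3 12.6 0.0
    endloop
  endfacet
  facet normal 0.0000 0.0000 -1.0000
    outer loop
      vertex 20.0 4.3 0.0
      vertex 12.6 0.1 0.0
      vertex 22.3 12.6 0.0
    endloop
  endfacet
  facet normal 0.8089 0.4591 0.3672
    outer loop
      vertex 22.3 12.6 0.0
      vertex 18.1 20.0 0.0
      vertex 11.2 11.2 26.2
    endloop
  endfacet
  facet normal 0.2485 0.8966 0.3666
    outer loop
      vertex 18.1 20.0 0.0
      vertex 9.8 22.3 0.0
      vertex 11.2 11.2 26.2
    endloop
  endfacet
  facet normal -0.4591 0.8089 0.3672
    outer loop
      vertex 9.8 22.3 0.0
      vertex 2.4 18.1 0.0
      vertex 11.2 11.2 26.2
    endloop
  endfacet
  facet normal -0.8966 0.2485 0.3666
    outer loop
      vertex 2.4 18.1 0.0
      vertex 0.1 9.8 0.0
      vertex 11.2 11.2 26.2
    endloop
  endfacet
  facet normal -0.8089 -0.4591 0.3672
    outer loop
      vertex 0.1 9.8 0.0
      vertex 4.3 2.4 0.0
      vertex 11.2 11.2 26.2
    endloop
  endfacet
  facet normal -0.2485 -0.8966 0.3666
    outer loop
      vertex 4.3 2.4 0.0
      vertex 12.6 0.1 0.0
      vertex 11.2 11.2 26.2
    endloop
  endfacet
  facet normal 0.4591 -0.8089 0.3672
    outer loop
      vertex 12.6 0.1 0.0
      vertex 20.0 4.3 0.0
      vertex 11.2 11.2 26.2
    endloop
  endfacet
  facet normal 0.8966 -0.2485 0.3666
    outer loop
      vertex 20.0 4.3 0.0
      vertex 22.3 12.6 0.0
      vertex 11.2 11.2 26.2
    endloop
  endfacet
endsolid part

The G0 Z moves step by Δz≈6.5 mm. The G1 loops shrink linearly with z, so the solid tapers from its base footprint up to z≈26.2. Closing with a flat bottom cap and the tapered top and triangulating gives 14 facets — a regular 8-sided pyramid, base circumscribed radius ≈ 11.2 mm, apex at z ≈ 26.2 mm.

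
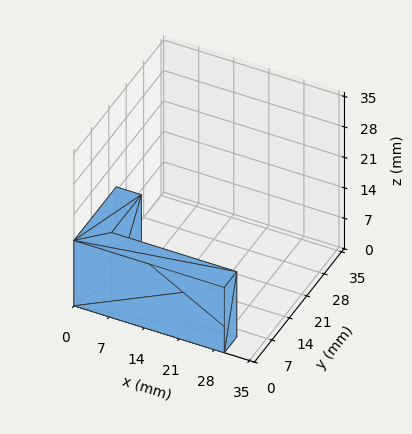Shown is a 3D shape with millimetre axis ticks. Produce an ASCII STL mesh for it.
Reading the render: the shape is an L-shaped prism: outer 30 × 17 mm, arm thicknesses ≈ 5 mm (horizontal) and 5 mm (vertical), extruded 15 mm in z (dimensions read to the nearest mm from the axis ticks). For the STL, each face is triangulated and given an outward normal.

solid part
  facet normal 0.0000 0.0000 -1.0000
    outer loop
      vertex 30.000 5.000 0.000
      vertex 30.000 0.000 0.000
      vertex 0.000 0.000 0.000
    endloop
  endfacet
  facet normal 0.0000 0.0000 -1.0000
    outer loop
      vertex 5.000 5.000 0.000
      vertex 30.000 5.000 0.000
      vertex 0.000 0.000 0.000
    endloop
  endfacet
  facet normal 0.0000 0.0000 -1.0000
    outer loop
      vertex 5.000 17.000 0.000
      vertex 5.000 5.000 0.000
      vertex 0.000 0.000 0.000
    endloop
  endfacet
  facet normal 0.0000 0.0000 -1.0000
    outer loop
      vertex 0.000 17.000 0.000
      vertex 5.000 17.000 0.000
      vertex 0.000 0.000 0.000
    endloop
  endfacet
  facet normal 0.0000 0.0000 1.0000
    outer loop
      vertex 0.000 0.000 15.000
      vertex 30.000 0.000 15.000
      vertex 30.000 5.000 15.000
    endloop
  endfacet
  facet normal 0.0000 0.0000 1.0000
    outer loop
      vertex 0.000 0.000 15.000
      vertex 30.000 5.000 15.000
      vertex 5.000 5.000 15.000
    endloop
  endfacet
  facet normal 0.0000 0.0000 1.0000
    outer loop
      vertex 0.000 0.000 15.000
      vertex 5.000 5.000 15.000
      vertex 5.000 17.000 15.000
    endloop
  endfacet
  facet normal 0.0000 0.0000 1.0000
    outer loop
      vertex 0.000 0.000 15.000
      vertex 5.000 17.000 15.000
      vertex 0.000 17.000 15.000
    endloop
  endfacet
  facet normal 0.0000 -1.0000 0.0000
    outer loop
      vertex 0.000 0.000 0.000
      vertex 30.000 0.000 0.000
      vertex 30.000 0.000 15.000
    endloop
  endfacet
  facet normal 0.0000 -1.0000 0.0000
    outer loop
      vertex 0.000 0.000 0.000
      vertex 30.000 0.000 15.000
      vertex 0.000 0.000 15.000
    endloop
  endfacet
  facet normal 1.0000 0.0000 0.0000
    outer loop
      vertex 30.000 0.000 0.000
      vertex 30.000 5.000 0.000
      vertex 30.000 5.000 15.000
    endloop
  endfacet
  facet normal 1.0000 0.0000 0.0000
    outer loop
      vertex 30.000 0.000 0.000
      vertex 30.000 5.000 15.000
      vertex 30.000 0.000 15.000
    endloop
  endfacet
  facet normal 0.0000 1.0000 0.0000
    outer loop
      vertex 30.000 5.000 0.000
      vertex 5.000 5.000 0.000
      vertex 5.000 5.000 15.000
    endloop
  endfacet
  facet normal 0.0000 1.0000 0.0000
    outer loop
      vertex 30.000 5.000 0.000
      vertex 5.000 5.000 15.000
      vertex 30.000 5.000 15.000
    endloop
  endfacet
  facet normal 1.0000 0.0000 0.0000
    outer loop
      vertex 5.000 5.000 0.000
      vertex 5.000 17.000 0.000
      vertex 5.000 17.000 15.000
    endloop
  endfacet
  facet normal 1.0000 0.0000 0.0000
    outer loop
      vertex 5.000 5.000 0.000
      vertex 5.000 17.000 15.000
      vertex 5.000 5.000 15.000
    endloop
  endfacet
  facet normal 0.0000 1.0000 0.0000
    outer loop
      vertex 5.000 17.000 0.000
      vertex 0.000 17.000 0.000
      vertex 0.000 17.000 15.000
    endloop
  endfacet
  facet normal 0.0000 1.0000 0.0000
    outer loop
      vertex 5.000 17.000 0.000
      vertex 0.000 17.000 15.000
      vertex 5.000 17.000 15.000
    endloop
  endfacet
  facet normal -1.0000 0.0000 0.0000
    outer loop
      vertex 0.000 17.000 0.000
      vertex 0.000 0.000 0.000
      vertex 0.000 0.000 15.000
    endloop
  endfacet
  facet normal -1.0000 0.0000 0.0000
    outer loop
      vertex 0.000 17.000 0.000
      vertex 0.000 0.000 15.000
      vertex 0.000 17.000 15.000
    endloop
  endfacet
endsolid part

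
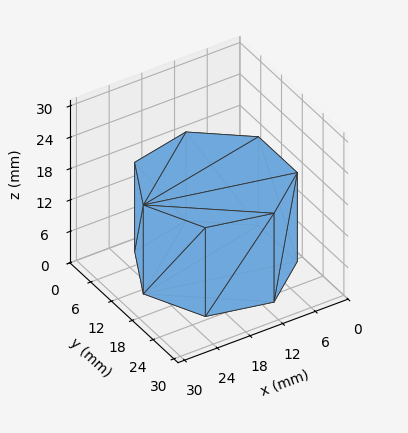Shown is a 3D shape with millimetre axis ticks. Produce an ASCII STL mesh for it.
Reading the render: the shape is a regular 7-sided prism (a cylinder approximated with 7 flat sides), circumscribed radius ≈ 13 mm, height ≈ 17 mm (dimensions read to the nearest mm from the axis ticks). For the STL, each face is triangulated and given an outward normal.

solid part
  facet normal 0.0000 0.0000 -1.0000
    outer loop
      vertex 10.1 25.7 0.0
      vertex 21.1 23.2 0.0
      vertex 26.0 13.0 0.0
    endloop
  endfacet
  facet normal 0.0000 0.0000 -1.0000
    outer loop
      vertex 1.3 18.6 0.0
      vertex 10.1 25.7 0.0
      vertex 26.0 13.0 0.0
    endloop
  endfacet
  facet normal 0.0000 0.0000 -1.0000
    outer loop
      vertex 1.3 7.4 0.0
      vertex 1.3 18.6 0.0
      vertex 26.0 13.0 0.0
    endloop
  endfacet
  facet normal 0.0000 0.0000 -1.0000
    outer loop
      vertex 10.1 0.3 0.0
      vertex 1.3 7.4 0.0
      vertex 26.0 13.0 0.0
    endloop
  endfacet
  facet normal 0.0000 0.0000 -1.0000
    outer loop
      vertex 21.1 2.8 0.0
      vertex 10.1 0.3 0.0
      vertex 26.0 13.0 0.0
    endloop
  endfacet
  facet normal 0.0000 0.0000 1.0000
    outer loop
      vertex 26.0 13.0 17.0
      vertex 21.1 23.2 17.0
      vertex 10.1 25.7 17.0
    endloop
  endfacet
  facet normal 0.0000 0.0000 1.0000
    outer loop
      vertex 26.0 13.0 17.0
      vertex 10.1 25.7 17.0
      vertex 1.3 18.6 17.0
    endloop
  endfacet
  facet normal 0.0000 0.0000 1.0000
    outer loop
      vertex 26.0 13.0 17.0
      vertex 1.3 18.6 17.0
      vertex 1.3 7.4 17.0
    endloop
  endfacet
  facet normal 0.0000 0.0000 1.0000
    outer loop
      vertex 26.0 13.0 17.0
      vertex 1.3 7.4 17.0
      vertex 10.1 0.3 17.0
    endloop
  endfacet
  facet normal 0.0000 0.0000 1.0000
    outer loop
      vertex 26.0 13.0 17.0
      vertex 10.1 0.3 17.0
      vertex 21.1 2.8 17.0
    endloop
  endfacet
  facet normal 0.9014 0.4330 0.0000
    outer loop
      vertex 26.0 13.0 0.0
      vertex 21.1 23.2 0.0
      vertex 21.1 23.2 17.0
    endloop
  endfacet
  facet normal 0.9014 0.4330 0.0000
    outer loop
      vertex 26.0 13.0 0.0
      vertex 21.1 23.2 17.0
      vertex 26.0 13.0 17.0
    endloop
  endfacet
  facet normal 0.2216 0.9751 0.0000
    outer loop
      vertex 21.1 23.2 0.0
      vertex 10.1 25.7 0.0
      vertex 10.1 25.7 17.0
    endloop
  endfacet
  facet normal 0.2216 0.9751 0.0000
    outer loop
      vertex 21.1 23.2 0.0
      vertex 10.1 25.7 17.0
      vertex 21.1 23.2 17.0
    endloop
  endfacet
  facet normal -0.6279 0.7783 0.0000
    outer loop
      vertex 10.1 25.7 0.0
      vertex 1.3 18.6 0.0
      vertex 1.3 18.6 17.0
    endloop
  endfacet
  facet normal -0.6279 0.7783 0.0000
    outer loop
      vertex 10.1 25.7 0.0
      vertex 1.3 18.6 17.0
      vertex 10.1 25.7 17.0
    endloop
  endfacet
  facet normal -1.0000 0.0000 0.0000
    outer loop
      vertex 1.3 18.6 0.0
      vertex 1.3 7.4 0.0
      vertex 1.3 7.4 17.0
    endloop
  endfacet
  facet normal -1.0000 0.0000 0.0000
    outer loop
      vertex 1.3 18.6 0.0
      vertex 1.3 7.4 17.0
      vertex 1.3 18.6 17.0
    endloop
  endfacet
  facet normal -0.6279 -0.7783 0.0000
    outer loop
      vertex 1.3 7.4 0.0
      vertex 10.1 0.3 0.0
      vertex 10.1 0.3 17.0
    endloop
  endfacet
  facet normal -0.6279 -0.7783 0.0000
    outer loop
      vertex 1.3 7.4 0.0
      vertex 10.1 0.3 17.0
      vertex 1.3 7.4 17.0
    endloop
  endfacet
  facet normal 0.2216 -0.9751 0.0000
    outer loop
      vertex 10.1 0.3 0.0
      vertex 21.1 2.8 0.0
      vertex 21.1 2.8 17.0
    endloop
  endfacet
  facet normal 0.2216 -0.9751 0.0000
    outer loop
      vertex 10.1 0.3 0.0
      vertex 21.1 2.8 17.0
      vertex 10.1 0.3 17.0
    endloop
  endfacet
  facet normal 0.9014 -0.4330 0.0000
    outer loop
      vertex 21.1 2.8 0.0
      vertex 26.0 13.0 0.0
      vertex 26.0 13.0 17.0
    endloop
  endfacet
  facet normal 0.9014 -0.4330 0.0000
    outer loop
      vertex 21.1 2.8 0.0
      vertex 26.0 13.0 17.0
      vertex 21.1 2.8 17.0
    endloop
  endfacet
endsolid part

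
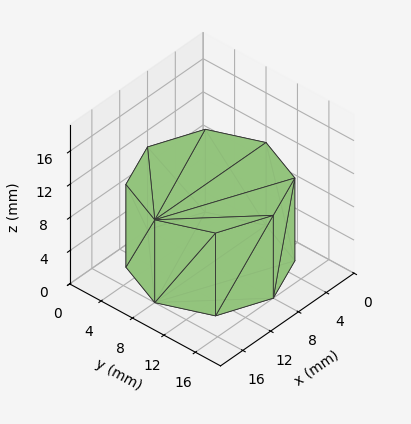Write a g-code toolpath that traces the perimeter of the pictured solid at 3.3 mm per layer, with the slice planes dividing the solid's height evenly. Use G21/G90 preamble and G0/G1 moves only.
Reading the render: the shape is a regular 8-sided prism (a cylinder approximated with 8 flat sides), circumscribed radius ≈ 8 mm, height ≈ 10 mm (dimensions read to the nearest mm from the axis ticks). For the g-code, the solid's height is divided into equal slices at the stated Δz and each level perimeter traced with G1 moves after a G0 lift.

; perimeter-only toolpath
G21 ; units = mm
G90 ; absolute positioning
G28 ; home
; layer 1
G0 Z3.3
G0 X16.0 Y8.0
G1 X13.7 Y13.7
G1 X8.0 Y16.0
G1 X2.3 Y13.7
G1 X0.0 Y8.0
G1 X2.3 Y2.3
G1 X8.0 Y0.0
G1 X13.7 Y2.3
G1 X16.0 Y8.0
; layer 2
G0 Z6.7
G0 X16.0 Y8.0
G1 X13.7 Y13.7
G1 X8.0 Y16.0
G1 X2.3 Y13.7
G1 X0.0 Y8.0
G1 X2.3 Y2.3
G1 X8.0 Y0.0
G1 X13.7 Y2.3
G1 X16.0 Y8.0
; layer 3
G0 Z10.0
G0 X16.0 Y8.0
G1 X13.7 Y13.7
G1 X8.0 Y16.0
G1 X2.3 Y13.7
G1 X0.0 Y8.0
G1 X2.3 Y2.3
G1 X8.0 Y0.0
G1 X13.7 Y2.3
G1 X16.0 Y8.0
M2 ; end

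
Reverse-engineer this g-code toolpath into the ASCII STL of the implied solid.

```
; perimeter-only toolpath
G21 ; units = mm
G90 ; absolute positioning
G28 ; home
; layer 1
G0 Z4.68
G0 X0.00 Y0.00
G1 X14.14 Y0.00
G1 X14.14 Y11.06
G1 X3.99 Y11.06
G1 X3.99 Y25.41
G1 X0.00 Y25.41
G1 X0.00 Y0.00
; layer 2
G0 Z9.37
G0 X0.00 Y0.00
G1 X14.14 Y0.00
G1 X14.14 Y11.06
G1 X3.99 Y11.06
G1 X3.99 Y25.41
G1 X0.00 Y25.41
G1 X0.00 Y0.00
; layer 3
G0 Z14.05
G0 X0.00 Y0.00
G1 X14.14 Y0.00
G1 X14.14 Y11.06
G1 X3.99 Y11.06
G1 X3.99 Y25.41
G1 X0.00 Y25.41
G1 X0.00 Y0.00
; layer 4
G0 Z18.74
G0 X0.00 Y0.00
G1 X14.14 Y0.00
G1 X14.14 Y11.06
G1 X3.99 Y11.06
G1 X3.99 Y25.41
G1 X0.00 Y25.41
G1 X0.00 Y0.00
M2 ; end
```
solid part
  facet normal 0.0000 0.0000 -1.0000
    outer loop
      vertex 14.14 11.06 0.00
      vertex 14.14 0.00 0.00
      vertex 0.00 0.00 0.00
    endloop
  endfacet
  facet normal 0.0000 0.0000 -1.0000
    outer loop
      vertex 3.99 11.06 0.00
      vertex 14.14 11.06 0.00
      vertex 0.00 0.00 0.00
    endloop
  endfacet
  facet normal 0.0000 0.0000 -1.0000
    outer loop
      vertex 3.99 25.41 0.00
      vertex 3.99 11.06 0.00
      vertex 0.00 0.00 0.00
    endloop
  endfacet
  facet normal 0.0000 0.0000 -1.0000
    outer loop
      vertex 0.00 25.41 0.00
      vertex 3.99 25.41 0.00
      vertex 0.00 0.00 0.00
    endloop
  endfacet
  facet normal 0.0000 0.0000 1.0000
    outer loop
      vertex 0.00 0.00 18.74
      vertex 14.14 0.00 18.74
      vertex 14.14 11.06 18.74
    endloop
  endfacet
  facet normal 0.0000 0.0000 1.0000
    outer loop
      vertex 0.00 0.00 18.74
      vertex 14.14 11.06 18.74
      vertex 3.99 11.06 18.74
    endloop
  endfacet
  facet normal 0.0000 0.0000 1.0000
    outer loop
      vertex 0.00 0.00 18.74
      vertex 3.99 11.06 18.74
      vertex 3.99 25.41 18.74
    endloop
  endfacet
  facet normal 0.0000 0.0000 1.0000
    outer loop
      vertex 0.00 0.00 18.74
      vertex 3.99 25.41 18.74
      vertex 0.00 25.41 18.74
    endloop
  endfacet
  facet normal 0.0000 -1.0000 0.0000
    outer loop
      vertex 0.00 0.00 0.00
      vertex 14.14 0.00 0.00
      vertex 14.14 0.00 18.74
    endloop
  endfacet
  facet normal 0.0000 -1.0000 0.0000
    outer loop
      vertex 0.00 0.00 0.00
      vertex 14.14 0.00 18.74
      vertex 0.00 0.00 18.74
    endloop
  endfacet
  facet normal 1.0000 0.0000 0.0000
    outer loop
      vertex 14.14 0.00 0.00
      vertex 14.14 11.06 0.00
      vertex 14.14 11.06 18.74
    endloop
  endfacet
  facet normal 1.0000 0.0000 0.0000
    outer loop
      vertex 14.14 0.00 0.00
      vertex 14.14 11.06 18.74
      vertex 14.14 0.00 18.74
    endloop
  endfacet
  facet normal 0.0000 1.0000 0.0000
    outer loop
      vertex 14.14 11.06 0.00
      vertex 3.99 11.06 0.00
      vertex 3.99 11.06 18.74
    endloop
  endfacet
  facet normal 0.0000 1.0000 0.0000
    outer loop
      vertex 14.14 11.06 0.00
      vertex 3.99 11.06 18.74
      vertex 14.14 11.06 18.74
    endloop
  endfacet
  facet normal 1.0000 0.0000 0.0000
    outer loop
      vertex 3.99 11.06 0.00
      vertex 3.99 25.41 0.00
      vertex 3.99 25.41 18.74
    endloop
  endfacet
  facet normal 1.0000 0.0000 0.0000
    outer loop
      vertex 3.99 11.06 0.00
      vertex 3.99 25.41 18.74
      vertex 3.99 11.06 18.74
    endloop
  endfacet
  facet normal 0.0000 1.0000 0.0000
    outer loop
      vertex 3.99 25.41 0.00
      vertex 0.00 25.41 0.00
      vertex 0.00 25.41 18.74
    endloop
  endfacet
  facet normal 0.0000 1.0000 0.0000
    outer loop
      vertex 3.99 25.41 0.00
      vertex 0.00 25.41 18.74
      vertex 3.99 25.41 18.74
    endloop
  endfacet
  facet normal -1.0000 0.0000 0.0000
    outer loop
      vertex 0.00 25.41 0.00
      vertex 0.00 0.00 0.00
      vertex 0.00 0.00 18.74
    endloop
  endfacet
  facet normal -1.0000 0.0000 0.0000
    outer loop
      vertex 0.00 25.41 0.00
      vertex 0.00 0.00 18.74
      vertex 0.00 25.41 18.74
    endloop
  endfacet
endsolid part

The G0 Z moves step by Δz≈4.68 mm. Every layer's G1 loop is the same polygon, so the solid is a straight extrusion of it from z=0 to z≈18.7. Closing with flat bottom and top caps and triangulating gives 20 facets — an L-shaped prism: outer 14.1 × 25.4 mm, arm thicknesses ≈ 11.1 mm (horizontal) and 3.99 mm (vertical), extruded 18.7 mm in z.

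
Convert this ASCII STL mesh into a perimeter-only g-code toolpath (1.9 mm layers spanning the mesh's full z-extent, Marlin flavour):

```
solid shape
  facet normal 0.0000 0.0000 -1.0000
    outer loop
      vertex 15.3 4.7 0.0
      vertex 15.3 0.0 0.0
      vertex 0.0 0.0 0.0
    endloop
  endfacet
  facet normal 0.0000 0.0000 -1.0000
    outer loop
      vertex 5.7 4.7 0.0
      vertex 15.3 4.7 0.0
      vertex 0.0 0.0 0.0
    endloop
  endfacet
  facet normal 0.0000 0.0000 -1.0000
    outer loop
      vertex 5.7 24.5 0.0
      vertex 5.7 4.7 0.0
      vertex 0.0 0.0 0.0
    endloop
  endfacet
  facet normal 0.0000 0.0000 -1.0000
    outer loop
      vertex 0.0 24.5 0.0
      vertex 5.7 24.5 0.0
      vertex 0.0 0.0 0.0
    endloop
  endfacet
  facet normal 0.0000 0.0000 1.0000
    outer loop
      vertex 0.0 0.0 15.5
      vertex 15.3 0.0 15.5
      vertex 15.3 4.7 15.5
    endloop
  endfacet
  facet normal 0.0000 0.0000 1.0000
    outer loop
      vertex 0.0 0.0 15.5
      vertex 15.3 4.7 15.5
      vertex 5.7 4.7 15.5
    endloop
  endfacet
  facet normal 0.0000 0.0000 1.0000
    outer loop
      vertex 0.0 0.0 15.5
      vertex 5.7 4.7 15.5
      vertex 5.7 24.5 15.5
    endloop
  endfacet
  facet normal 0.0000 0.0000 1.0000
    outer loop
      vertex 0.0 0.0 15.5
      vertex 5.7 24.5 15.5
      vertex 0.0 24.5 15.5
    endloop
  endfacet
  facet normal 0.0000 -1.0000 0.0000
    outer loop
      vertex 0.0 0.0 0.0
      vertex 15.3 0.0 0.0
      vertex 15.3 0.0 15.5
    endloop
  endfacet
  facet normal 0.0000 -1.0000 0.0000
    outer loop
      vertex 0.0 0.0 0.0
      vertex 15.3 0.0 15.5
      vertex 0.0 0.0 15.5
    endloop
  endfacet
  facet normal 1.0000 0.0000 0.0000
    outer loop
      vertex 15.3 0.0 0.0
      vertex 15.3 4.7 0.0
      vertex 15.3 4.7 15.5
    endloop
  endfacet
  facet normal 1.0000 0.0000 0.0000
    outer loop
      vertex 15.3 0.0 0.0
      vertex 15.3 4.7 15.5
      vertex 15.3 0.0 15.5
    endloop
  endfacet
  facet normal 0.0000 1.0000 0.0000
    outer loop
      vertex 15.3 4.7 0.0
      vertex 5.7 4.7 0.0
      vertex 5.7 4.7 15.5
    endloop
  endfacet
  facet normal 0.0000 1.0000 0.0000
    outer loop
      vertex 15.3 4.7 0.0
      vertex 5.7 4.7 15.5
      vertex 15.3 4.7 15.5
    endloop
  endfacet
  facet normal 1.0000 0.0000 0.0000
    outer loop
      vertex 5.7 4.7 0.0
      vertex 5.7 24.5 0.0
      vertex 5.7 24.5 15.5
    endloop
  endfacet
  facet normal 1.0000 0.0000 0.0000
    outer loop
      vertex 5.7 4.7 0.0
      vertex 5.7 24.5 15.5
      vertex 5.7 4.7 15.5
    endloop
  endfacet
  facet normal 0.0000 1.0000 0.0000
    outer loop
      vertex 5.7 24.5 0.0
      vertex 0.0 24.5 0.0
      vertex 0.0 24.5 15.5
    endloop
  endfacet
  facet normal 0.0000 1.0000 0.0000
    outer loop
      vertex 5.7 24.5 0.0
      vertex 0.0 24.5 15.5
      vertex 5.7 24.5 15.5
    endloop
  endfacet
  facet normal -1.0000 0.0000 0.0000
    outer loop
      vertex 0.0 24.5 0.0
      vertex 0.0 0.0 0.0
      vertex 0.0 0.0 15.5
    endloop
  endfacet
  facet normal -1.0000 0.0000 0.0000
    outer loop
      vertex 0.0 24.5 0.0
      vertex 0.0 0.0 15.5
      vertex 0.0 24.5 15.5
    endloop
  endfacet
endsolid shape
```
; perimeter-only toolpath
G21 ; units = mm
G90 ; absolute positioning
G28 ; home
; layer 1
G0 Z1.9
G0 X0.0 Y0.0
G1 X15.3 Y0.0
G1 X15.3 Y4.7
G1 X5.7 Y4.7
G1 X5.7 Y24.5
G1 X0.0 Y24.5
G1 X0.0 Y0.0
; layer 2
G0 Z3.9
G0 X0.0 Y0.0
G1 X15.3 Y0.0
G1 X15.3 Y4.7
G1 X5.7 Y4.7
G1 X5.7 Y24.5
G1 X0.0 Y24.5
G1 X0.0 Y0.0
; layer 3
G0 Z5.8
G0 X0.0 Y0.0
G1 X15.3 Y0.0
G1 X15.3 Y4.7
G1 X5.7 Y4.7
G1 X5.7 Y24.5
G1 X0.0 Y24.5
G1 X0.0 Y0.0
; layer 4
G0 Z7.8
G0 X0.0 Y0.0
G1 X15.3 Y0.0
G1 X15.3 Y4.7
G1 X5.7 Y4.7
G1 X5.7 Y24.5
G1 X0.0 Y24.5
G1 X0.0 Y0.0
; layer 5
G0 Z9.7
G0 X0.0 Y0.0
G1 X15.3 Y0.0
G1 X15.3 Y4.7
G1 X5.7 Y4.7
G1 X5.7 Y24.5
G1 X0.0 Y24.5
G1 X0.0 Y0.0
; layer 6
G0 Z11.6
G0 X0.0 Y0.0
G1 X15.3 Y0.0
G1 X15.3 Y4.7
G1 X5.7 Y4.7
G1 X5.7 Y24.5
G1 X0.0 Y24.5
G1 X0.0 Y0.0
; layer 7
G0 Z13.6
G0 X0.0 Y0.0
G1 X15.3 Y0.0
G1 X15.3 Y4.7
G1 X5.7 Y4.7
G1 X5.7 Y24.5
G1 X0.0 Y24.5
G1 X0.0 Y0.0
; layer 8
G0 Z15.5
G0 X0.0 Y0.0
G1 X15.3 Y0.0
G1 X15.3 Y4.7
G1 X5.7 Y4.7
G1 X5.7 Y24.5
G1 X0.0 Y24.5
G1 X0.0 Y0.0
M2 ; end

The solid is an L-shaped prism: outer 15.3 × 24.5 mm, arm thicknesses ≈ 4.7 mm (horizontal) and 5.7 mm (vertical), extruded 15.5 mm in z. Slicing at Δz = 1.9 mm — 8 equal slices spanning the solid's height, so layer i sits at z = i·h/8 — gives 8 non-empty perimeters. Each is a 6-segment closed polygon; G0 lifts to the layer z and rapids to the start vertex, then G1 traces the edges.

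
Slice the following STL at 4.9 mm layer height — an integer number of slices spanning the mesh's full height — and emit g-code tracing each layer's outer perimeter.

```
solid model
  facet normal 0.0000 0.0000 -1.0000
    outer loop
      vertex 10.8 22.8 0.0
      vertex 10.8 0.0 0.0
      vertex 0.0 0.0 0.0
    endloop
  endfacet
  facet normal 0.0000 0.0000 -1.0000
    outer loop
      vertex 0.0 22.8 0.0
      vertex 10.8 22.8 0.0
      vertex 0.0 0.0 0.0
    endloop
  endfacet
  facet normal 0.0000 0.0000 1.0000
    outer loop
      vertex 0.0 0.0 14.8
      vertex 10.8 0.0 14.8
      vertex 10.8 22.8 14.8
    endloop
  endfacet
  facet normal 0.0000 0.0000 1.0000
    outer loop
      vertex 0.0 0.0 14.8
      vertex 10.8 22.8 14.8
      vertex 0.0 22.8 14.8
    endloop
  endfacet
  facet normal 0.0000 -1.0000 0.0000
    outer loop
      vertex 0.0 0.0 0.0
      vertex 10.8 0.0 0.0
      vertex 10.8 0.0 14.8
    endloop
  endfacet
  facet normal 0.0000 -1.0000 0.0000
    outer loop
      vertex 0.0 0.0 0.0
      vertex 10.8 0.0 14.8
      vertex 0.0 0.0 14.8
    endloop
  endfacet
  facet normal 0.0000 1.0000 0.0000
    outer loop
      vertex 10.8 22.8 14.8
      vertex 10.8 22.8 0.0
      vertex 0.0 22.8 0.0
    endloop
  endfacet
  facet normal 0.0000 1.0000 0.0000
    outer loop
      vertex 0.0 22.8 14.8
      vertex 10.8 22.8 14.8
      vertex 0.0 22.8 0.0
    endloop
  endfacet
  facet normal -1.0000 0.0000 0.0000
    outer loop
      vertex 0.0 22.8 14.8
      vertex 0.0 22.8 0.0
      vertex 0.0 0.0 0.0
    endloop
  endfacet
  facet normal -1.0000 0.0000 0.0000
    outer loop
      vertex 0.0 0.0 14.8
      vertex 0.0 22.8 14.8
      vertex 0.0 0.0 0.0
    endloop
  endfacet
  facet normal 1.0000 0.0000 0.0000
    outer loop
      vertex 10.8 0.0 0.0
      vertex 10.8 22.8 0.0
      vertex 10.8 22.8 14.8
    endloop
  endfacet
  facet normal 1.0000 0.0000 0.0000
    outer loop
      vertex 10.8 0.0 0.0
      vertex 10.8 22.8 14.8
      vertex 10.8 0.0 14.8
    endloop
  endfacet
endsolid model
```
; perimeter-only toolpath
G21 ; units = mm
G90 ; absolute positioning
G28 ; home
; layer 1
G0 Z4.9
G0 X0.0 Y0.0
G1 X10.8 Y0.0
G1 X10.8 Y22.8
G1 X0.0 Y22.8
G1 X0.0 Y0.0
; layer 2
G0 Z9.9
G0 X0.0 Y0.0
G1 X10.8 Y0.0
G1 X10.8 Y22.8
G1 X0.0 Y22.8
G1 X0.0 Y0.0
; layer 3
G0 Z14.8
G0 X0.0 Y0.0
G1 X10.8 Y0.0
G1 X10.8 Y22.8
G1 X0.0 Y22.8
G1 X0.0 Y0.0
M2 ; end

The solid is a rectangular box, roughly 10.8 × 22.8 mm footprint and 14.8 mm tall. Slicing at Δz = 4.9 mm — 3 equal slices spanning the solid's height, so layer i sits at z = i·h/3 — gives 3 non-empty perimeters. Each is a 4-segment closed polygon; G0 lifts to the layer z and rapids to the start vertex, then G1 traces the edges.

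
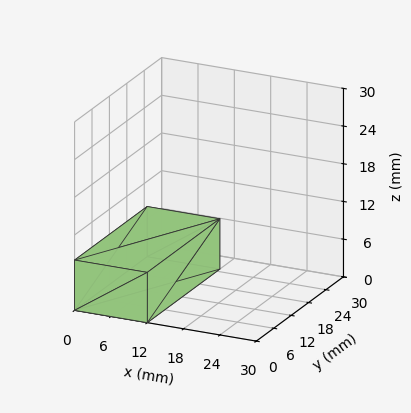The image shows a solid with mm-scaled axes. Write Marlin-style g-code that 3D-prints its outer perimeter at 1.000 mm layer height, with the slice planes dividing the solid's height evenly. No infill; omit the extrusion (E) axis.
Reading the render: the shape is a rectangular box, roughly 12 × 25 mm footprint and 8 mm tall (dimensions read to the nearest mm from the axis ticks). For the g-code, the solid's height is divided into equal slices at the stated Δz and each level perimeter traced with G1 moves after a G0 lift.

; perimeter-only toolpath
G21 ; units = mm
G90 ; absolute positioning
G28 ; home
; layer 1
G0 Z1.000
G0 X0.000 Y0.000
G1 X12.000 Y0.000
G1 X12.000 Y25.000
G1 X0.000 Y25.000
G1 X0.000 Y0.000
; layer 2
G0 Z2.000
G0 X0.000 Y0.000
G1 X12.000 Y0.000
G1 X12.000 Y25.000
G1 X0.000 Y25.000
G1 X0.000 Y0.000
; layer 3
G0 Z3.000
G0 X0.000 Y0.000
G1 X12.000 Y0.000
G1 X12.000 Y25.000
G1 X0.000 Y25.000
G1 X0.000 Y0.000
; layer 4
G0 Z4.000
G0 X0.000 Y0.000
G1 X12.000 Y0.000
G1 X12.000 Y25.000
G1 X0.000 Y25.000
G1 X0.000 Y0.000
; layer 5
G0 Z5.000
G0 X0.000 Y0.000
G1 X12.000 Y0.000
G1 X12.000 Y25.000
G1 X0.000 Y25.000
G1 X0.000 Y0.000
; layer 6
G0 Z6.000
G0 X0.000 Y0.000
G1 X12.000 Y0.000
G1 X12.000 Y25.000
G1 X0.000 Y25.000
G1 X0.000 Y0.000
; layer 7
G0 Z7.000
G0 X0.000 Y0.000
G1 X12.000 Y0.000
G1 X12.000 Y25.000
G1 X0.000 Y25.000
G1 X0.000 Y0.000
; layer 8
G0 Z8.000
G0 X0.000 Y0.000
G1 X12.000 Y0.000
G1 X12.000 Y25.000
G1 X0.000 Y25.000
G1 X0.000 Y0.000
M2 ; end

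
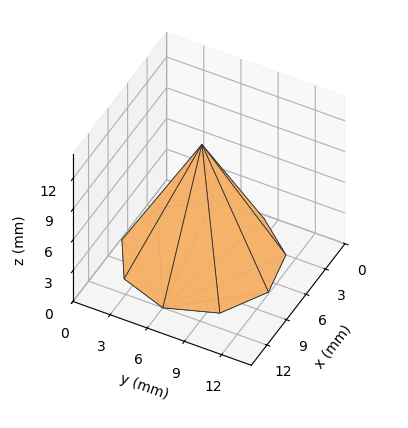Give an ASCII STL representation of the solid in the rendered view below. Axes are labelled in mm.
Reading the render: the shape is a regular 9-sided pyramid, base circumscribed radius ≈ 6 mm, apex at z ≈ 11 mm (dimensions read to the nearest mm from the axis ticks). For the STL, each face is triangulated and given an outward normal.

solid part
  facet normal 0.0000 0.0000 -1.0000
    outer loop
      vertex 7.04 11.91 0.00
      vertex 10.60 9.86 0.00
      vertex 12.00 6.00 0.00
    endloop
  endfacet
  facet normal 0.0000 0.0000 -1.0000
    outer loop
      vertex 3.00 11.20 0.00
      vertex 7.04 11.91 0.00
      vertex 12.00 6.00 0.00
    endloop
  endfacet
  facet normal 0.0000 0.0000 -1.0000
    outer loop
      vertex 0.36 8.05 0.00
      vertex 3.00 11.20 0.00
      vertex 12.00 6.00 0.00
    endloop
  endfacet
  facet normal 0.0000 0.0000 -1.0000
    outer loop
      vertex 0.36 3.95 0.00
      vertex 0.36 8.05 0.00
      vertex 12.00 6.00 0.00
    endloop
  endfacet
  facet normal 0.0000 0.0000 -1.0000
    outer loop
      vertex 3.00 0.80 0.00
      vertex 0.36 3.95 0.00
      vertex 12.00 6.00 0.00
    endloop
  endfacet
  facet normal 0.0000 0.0000 -1.0000
    outer loop
      vertex 7.04 0.09 0.00
      vertex 3.00 0.80 0.00
      vertex 12.00 6.00 0.00
    endloop
  endfacet
  facet normal 0.0000 0.0000 -1.0000
    outer loop
      vertex 10.60 2.14 0.00
      vertex 7.04 0.09 0.00
      vertex 12.00 6.00 0.00
    endloop
  endfacet
  facet normal 0.8365 0.3034 0.4563
    outer loop
      vertex 12.00 6.00 0.00
      vertex 10.60 9.86 0.00
      vertex 6.00 6.00 11.00
    endloop
  endfacet
  facet normal 0.4440 0.7711 0.4563
    outer loop
      vertex 10.60 9.86 0.00
      vertex 7.04 11.91 0.00
      vertex 6.00 6.00 11.00
    endloop
  endfacet
  facet normal -0.1540 0.8764 0.4563
    outer loop
      vertex 7.04 11.91 0.00
      vertex 3.00 11.20 0.00
      vertex 6.00 6.00 11.00
    endloop
  endfacet
  facet normal -0.6820 0.5716 0.4562
    outer loop
      vertex 3.00 11.20 0.00
      vertex 0.36 8.05 0.00
      vertex 6.00 6.00 11.00
    endloop
  endfacet
  facet normal -0.8899 0.0000 0.4563
    outer loop
      vertex 0.36 8.05 0.00
      vertex 0.36 3.95 0.00
      vertex 6.00 6.00 11.00
    endloop
  endfacet
  facet normal -0.6820 -0.5716 0.4562
    outer loop
      vertex 0.36 3.95 0.00
      vertex 3.00 0.80 0.00
      vertex 6.00 6.00 11.00
    endloop
  endfacet
  facet normal -0.1540 -0.8764 0.4563
    outer loop
      vertex 3.00 0.80 0.00
      vertex 7.04 0.09 0.00
      vertex 6.00 6.00 11.00
    endloop
  endfacet
  facet normal 0.4440 -0.7711 0.4563
    outer loop
      vertex 7.04 0.09 0.00
      vertex 10.60 2.14 0.00
      vertex 6.00 6.00 11.00
    endloop
  endfacet
  facet normal 0.8365 -0.3034 0.4563
    outer loop
      vertex 10.60 2.14 0.00
      vertex 12.00 6.00 0.00
      vertex 6.00 6.00 11.00
    endloop
  endfacet
endsolid part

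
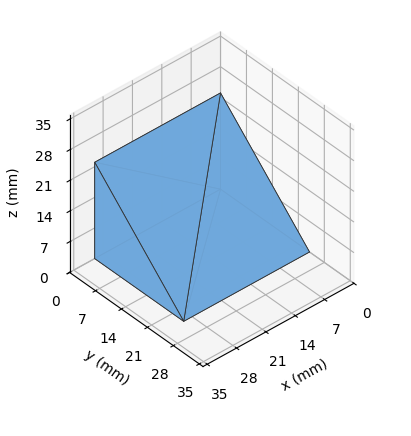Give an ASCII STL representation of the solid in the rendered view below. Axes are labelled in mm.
Reading the render: the shape is a wedge (ramp): 30 × 24 mm base, rising to 22 mm along the y=0 edge and sloping linearly to z=0 at y=24 (dimensions read to the nearest mm from the axis ticks). For the STL, each face is triangulated and given an outward normal.

solid part
  facet normal 0.0000 0.0000 -1.0000
    outer loop
      vertex 30.00 24.00 0.00
      vertex 30.00 0.00 0.00
      vertex 0.00 0.00 0.00
    endloop
  endfacet
  facet normal 0.0000 0.0000 -1.0000
    outer loop
      vertex 0.00 24.00 0.00
      vertex 30.00 24.00 0.00
      vertex 0.00 0.00 0.00
    endloop
  endfacet
  facet normal 0.0000 -1.0000 0.0000
    outer loop
      vertex 0.00 0.00 0.00
      vertex 30.00 0.00 0.00
      vertex 30.00 0.00 22.00
    endloop
  endfacet
  facet normal 0.0000 -1.0000 0.0000
    outer loop
      vertex 0.00 0.00 0.00
      vertex 30.00 0.00 22.00
      vertex 0.00 0.00 22.00
    endloop
  endfacet
  facet normal 0.0000 0.6757 0.7372
    outer loop
      vertex 0.00 0.00 22.00
      vertex 30.00 0.00 22.00
      vertex 30.00 24.00 0.00
    endloop
  endfacet
  facet normal 0.0000 0.6757 0.7372
    outer loop
      vertex 0.00 0.00 22.00
      vertex 30.00 24.00 0.00
      vertex 0.00 24.00 0.00
    endloop
  endfacet
  facet normal -1.0000 0.0000 0.0000
    outer loop
      vertex 0.00 0.00 22.00
      vertex 0.00 24.00 0.00
      vertex 0.00 0.00 0.00
    endloop
  endfacet
  facet normal 1.0000 0.0000 0.0000
    outer loop
      vertex 30.00 0.00 0.00
      vertex 30.00 24.00 0.00
      vertex 30.00 0.00 22.00
    endloop
  endfacet
endsolid part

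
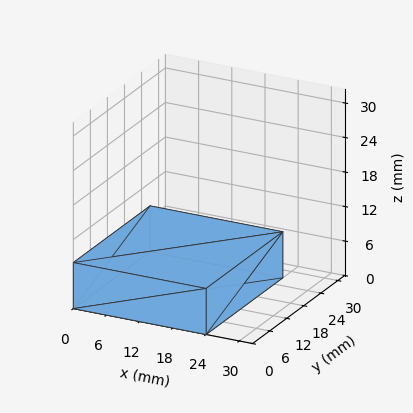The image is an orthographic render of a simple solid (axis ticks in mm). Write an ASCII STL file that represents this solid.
Reading the render: the shape is a rectangular box, roughly 24 × 27 mm footprint and 8 mm tall (dimensions read to the nearest mm from the axis ticks). For the STL, each face is triangulated and given an outward normal.

solid part
  facet normal 0.0000 0.0000 -1.0000
    outer loop
      vertex 24.0 27.0 0.0
      vertex 24.0 0.0 0.0
      vertex 0.0 0.0 0.0
    endloop
  endfacet
  facet normal 0.0000 0.0000 -1.0000
    outer loop
      vertex 0.0 27.0 0.0
      vertex 24.0 27.0 0.0
      vertex 0.0 0.0 0.0
    endloop
  endfacet
  facet normal 0.0000 0.0000 1.0000
    outer loop
      vertex 0.0 0.0 8.0
      vertex 24.0 0.0 8.0
      vertex 24.0 27.0 8.0
    endloop
  endfacet
  facet normal 0.0000 0.0000 1.0000
    outer loop
      vertex 0.0 0.0 8.0
      vertex 24.0 27.0 8.0
      vertex 0.0 27.0 8.0
    endloop
  endfacet
  facet normal 0.0000 -1.0000 0.0000
    outer loop
      vertex 0.0 0.0 0.0
      vertex 24.0 0.0 0.0
      vertex 24.0 0.0 8.0
    endloop
  endfacet
  facet normal 0.0000 -1.0000 0.0000
    outer loop
      vertex 0.0 0.0 0.0
      vertex 24.0 0.0 8.0
      vertex 0.0 0.0 8.0
    endloop
  endfacet
  facet normal 0.0000 1.0000 0.0000
    outer loop
      vertex 24.0 27.0 8.0
      vertex 24.0 27.0 0.0
      vertex 0.0 27.0 0.0
    endloop
  endfacet
  facet normal 0.0000 1.0000 0.0000
    outer loop
      vertex 0.0 27.0 8.0
      vertex 24.0 27.0 8.0
      vertex 0.0 27.0 0.0
    endloop
  endfacet
  facet normal -1.0000 0.0000 0.0000
    outer loop
      vertex 0.0 27.0 8.0
      vertex 0.0 27.0 0.0
      vertex 0.0 0.0 0.0
    endloop
  endfacet
  facet normal -1.0000 0.0000 0.0000
    outer loop
      vertex 0.0 0.0 8.0
      vertex 0.0 27.0 8.0
      vertex 0.0 0.0 0.0
    endloop
  endfacet
  facet normal 1.0000 0.0000 0.0000
    outer loop
      vertex 24.0 0.0 0.0
      vertex 24.0 27.0 0.0
      vertex 24.0 27.0 8.0
    endloop
  endfacet
  facet normal 1.0000 0.0000 0.0000
    outer loop
      vertex 24.0 0.0 0.0
      vertex 24.0 27.0 8.0
      vertex 24.0 0.0 8.0
    endloop
  endfacet
endsolid part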